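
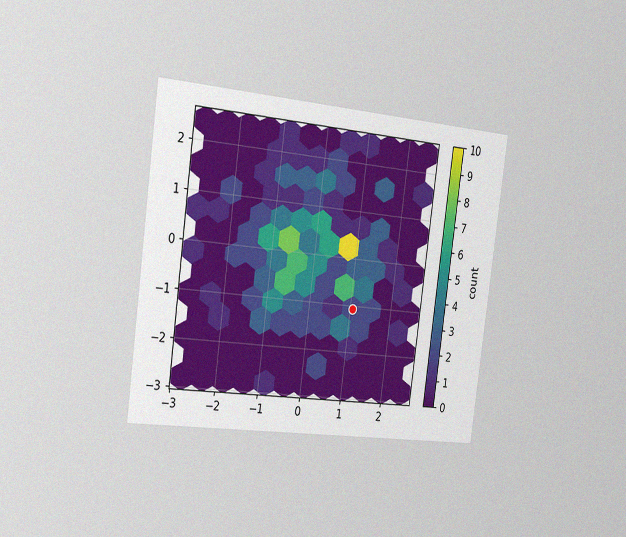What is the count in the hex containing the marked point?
2

The chart is tilted about 8° clockwise and viewed slightly from the left, with some photo noise. The marked hex reads 2 on the colorbar.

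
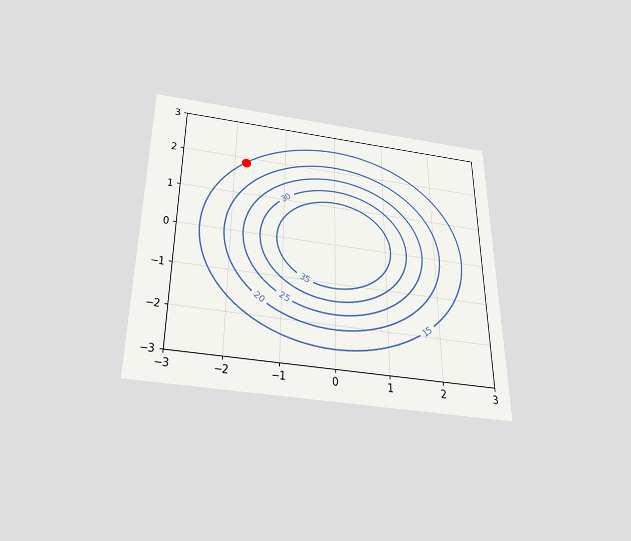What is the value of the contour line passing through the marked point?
The chart is viewed slightly from below. The marked point sits on the contour labelled 15.

15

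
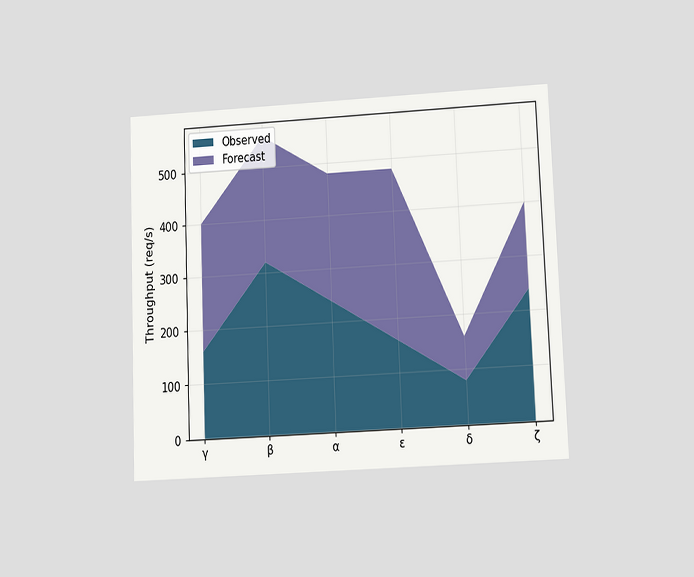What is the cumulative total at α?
The chart is tilted about 2° counter-clockwise and viewed slightly from below. The stacked total at α reaches 480req/s.

480req/s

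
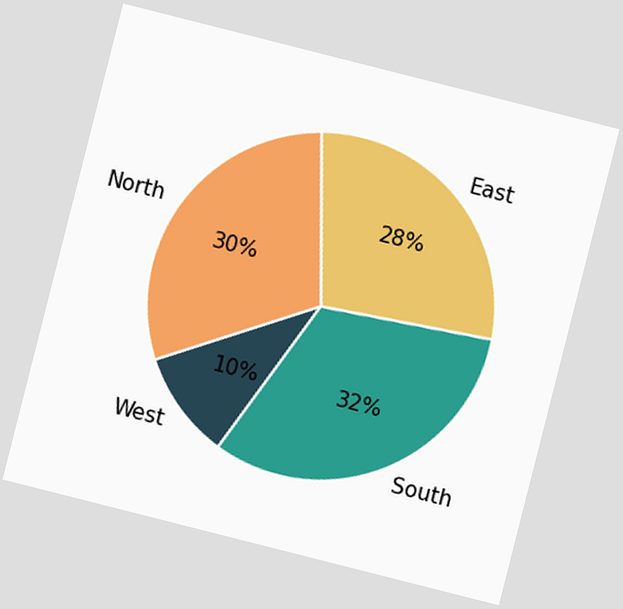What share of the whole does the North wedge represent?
The chart is tilted about 14° clockwise. The North slice takes up 30% of the pie.

30%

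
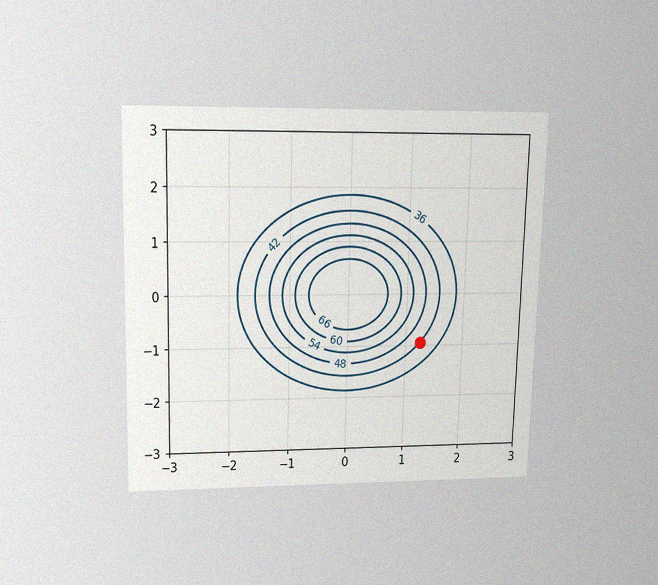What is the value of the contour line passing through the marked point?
The chart is viewed slightly from above, with some photo noise. The marked point sits on the contour labelled 42.

42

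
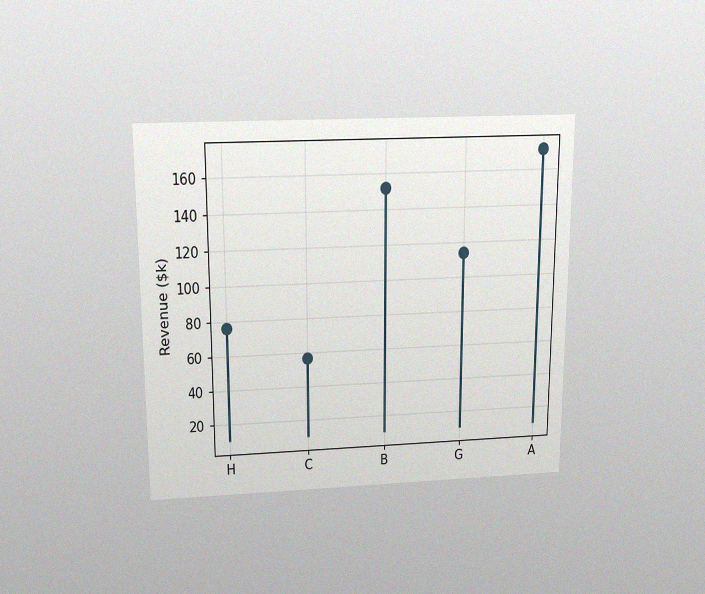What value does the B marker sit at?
$152k

The chart is viewed slightly from above, with some photo noise. The B marker sits at $152k.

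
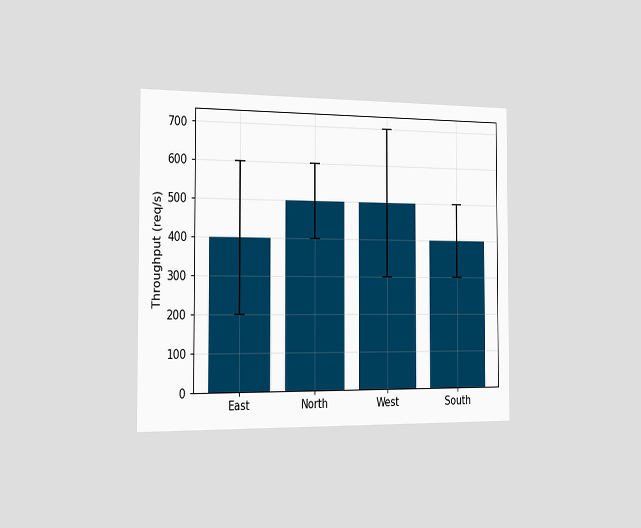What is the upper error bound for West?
700req/s

The chart is viewed slightly from the left. The West bar's upper whisker reaches 700req/s.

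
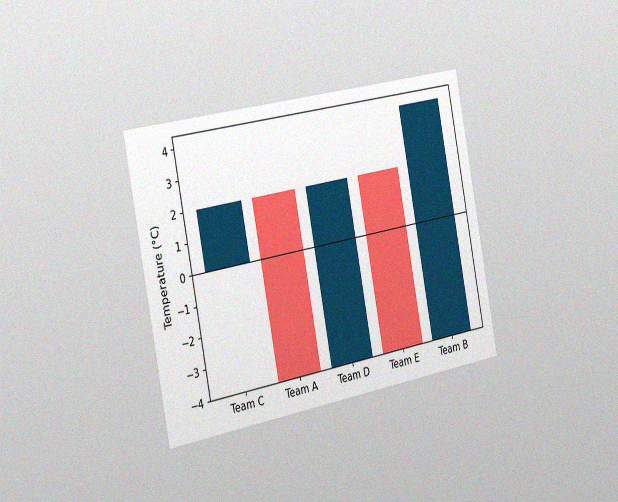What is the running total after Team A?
-4°C

The chart is tilted about 11° counter-clockwise and viewed slightly from the left, with some photo noise. After Team A the running total reaches -4°C.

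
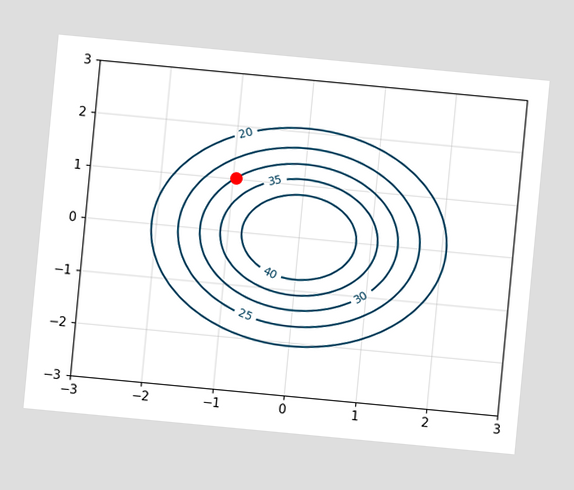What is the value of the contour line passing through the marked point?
The chart is tilted about 5° clockwise. The marked point sits on the contour labelled 30.

30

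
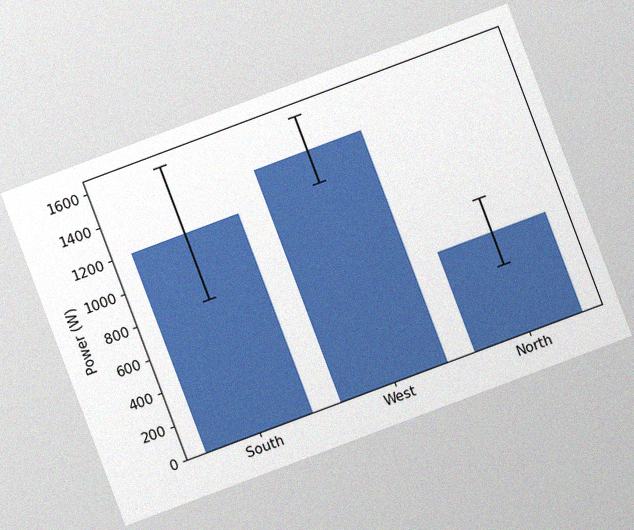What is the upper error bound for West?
The chart is tilted about 21° counter-clockwise, with some photo noise. The West bar's upper whisker reaches 1600W.

1600W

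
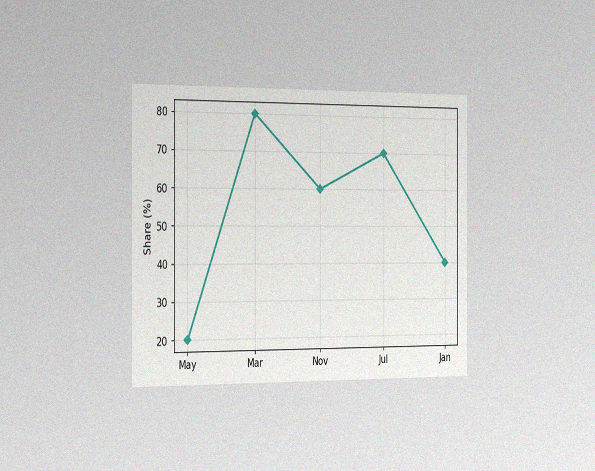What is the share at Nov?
The chart is viewed slightly from the left, with some photo noise. At Nov, the line is at 60%.

60%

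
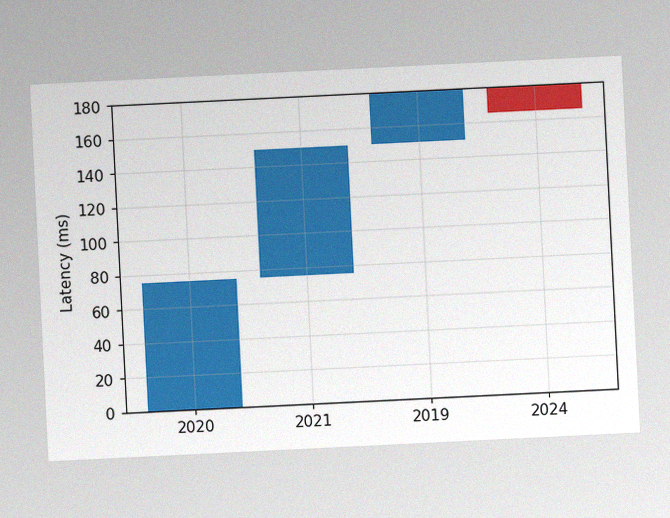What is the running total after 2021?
150ms

The chart is tilted about 3° counter-clockwise, with some photo noise. After 2021 the running total reaches 150ms.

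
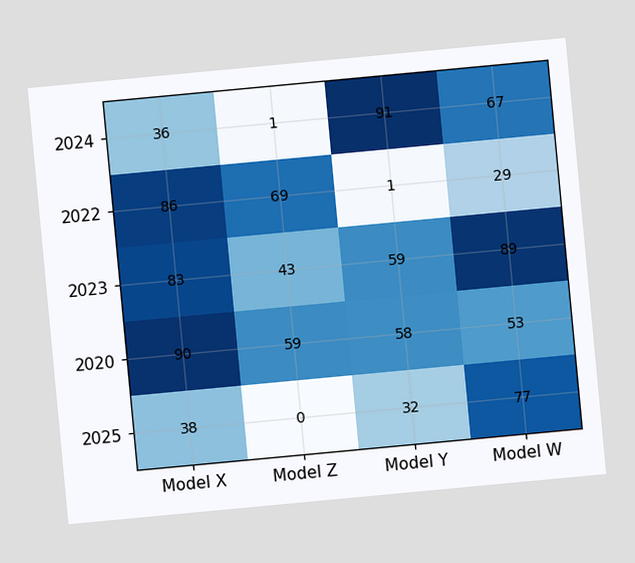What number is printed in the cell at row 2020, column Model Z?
59

The chart is tilted about 5° counter-clockwise. The (2020, Model Z) cell reads 59.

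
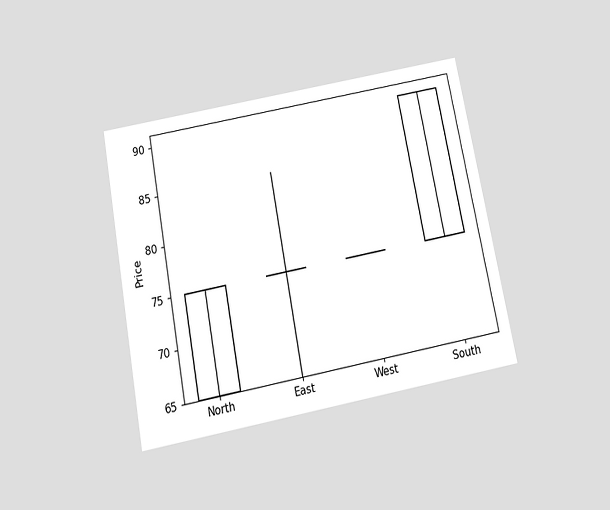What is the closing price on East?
The chart is tilted about 11° counter-clockwise and viewed slightly from below. The East candle closes at 75.

75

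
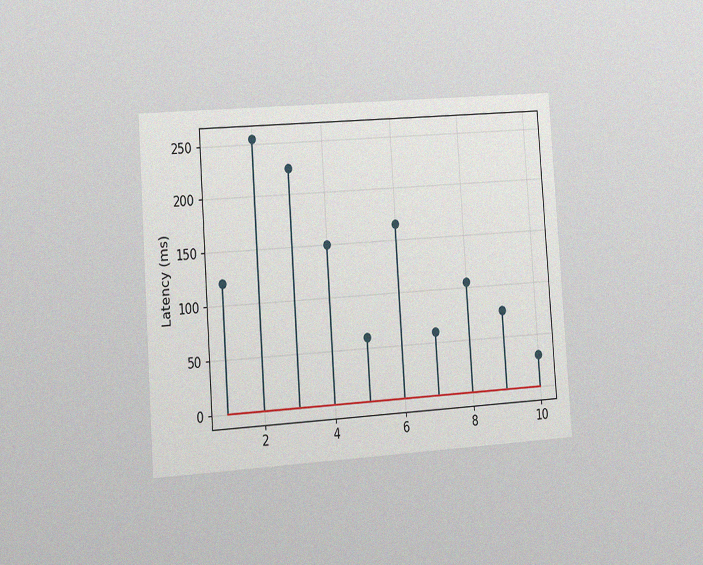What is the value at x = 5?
60ms

The chart is tilted about 4° counter-clockwise and viewed slightly from the left, with some photo noise. The stem at x=5 reaches 60ms.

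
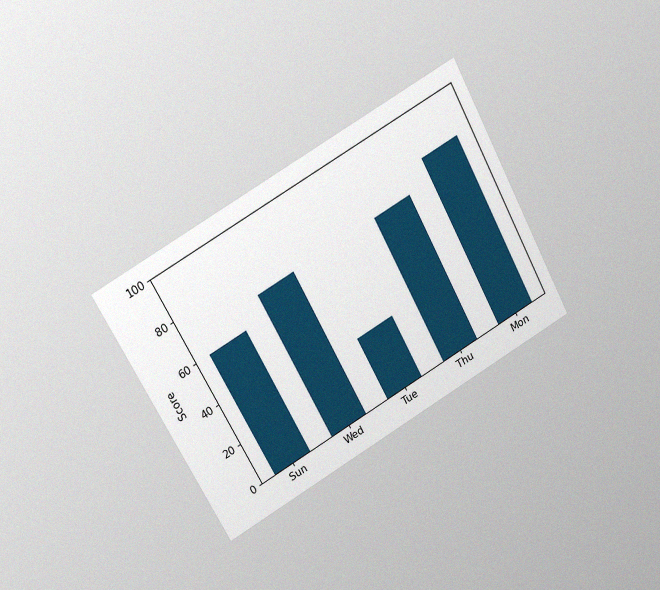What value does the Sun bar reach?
60

The chart is tilted about 29° counter-clockwise and viewed at a slight angle, with some photo noise. Reading along the chart's y-axis, the Sun bar reaches 60.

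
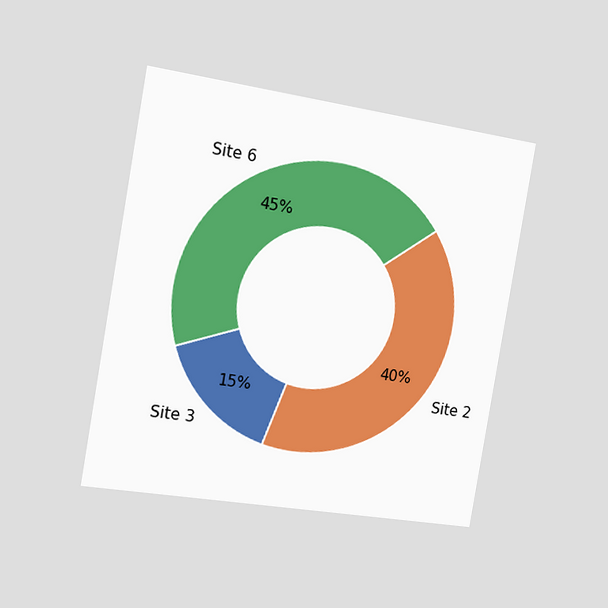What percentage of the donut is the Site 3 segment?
The chart is tilted about 10° clockwise and viewed slightly from the left. The Site 3 segment takes up 15% of the ring.

15%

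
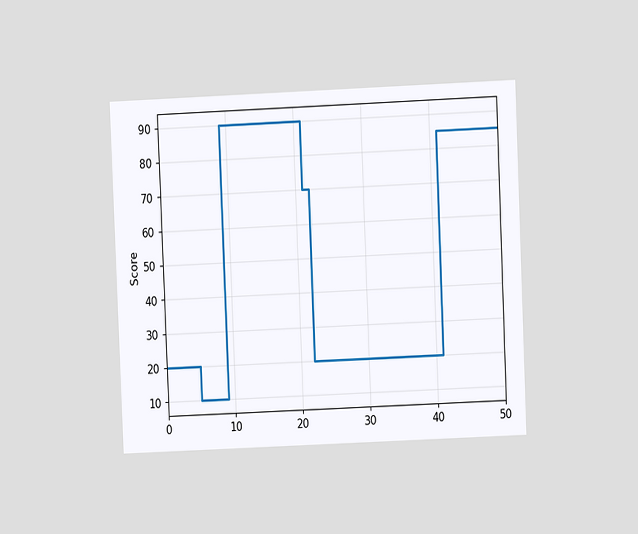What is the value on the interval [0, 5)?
20

The chart is tilted about 2° counter-clockwise and viewed at a slight angle. On [0, 5) the step sits at 20.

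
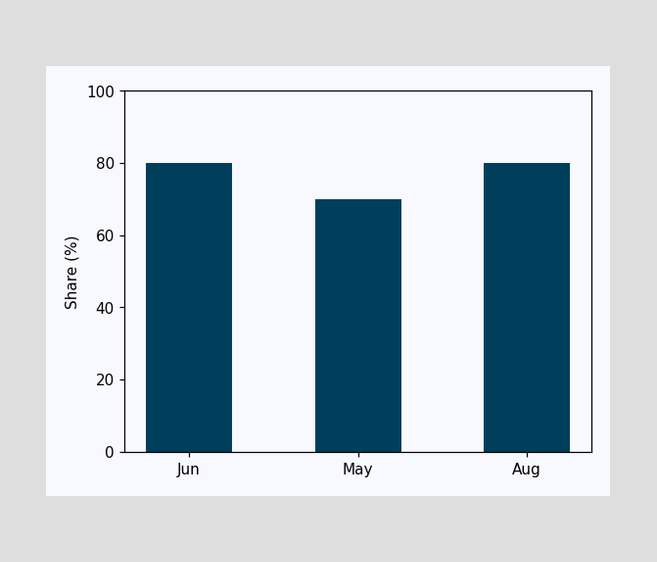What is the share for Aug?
Reading along the chart's y-axis, the Aug bar reaches 80%.

80%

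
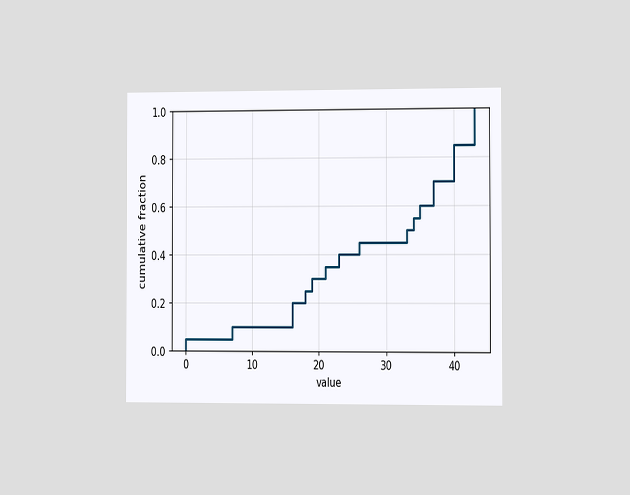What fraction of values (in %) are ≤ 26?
The chart is viewed slightly from the right. At x=26 the ECDF step is at 45%.

45%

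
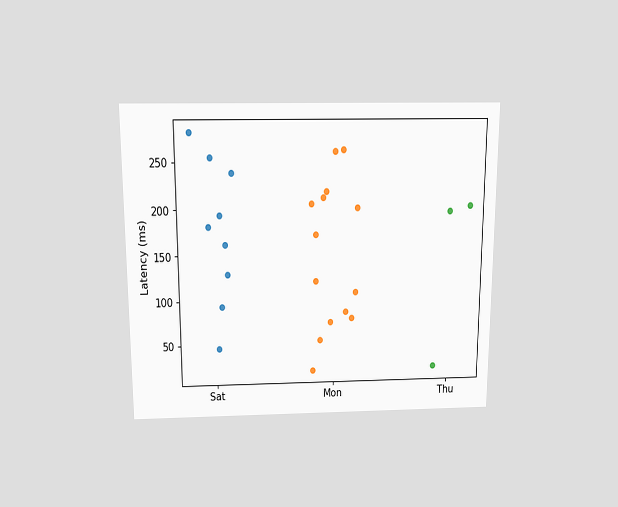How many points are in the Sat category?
The chart is viewed slightly from above. Counting the markers in the Sat column gives 9.

9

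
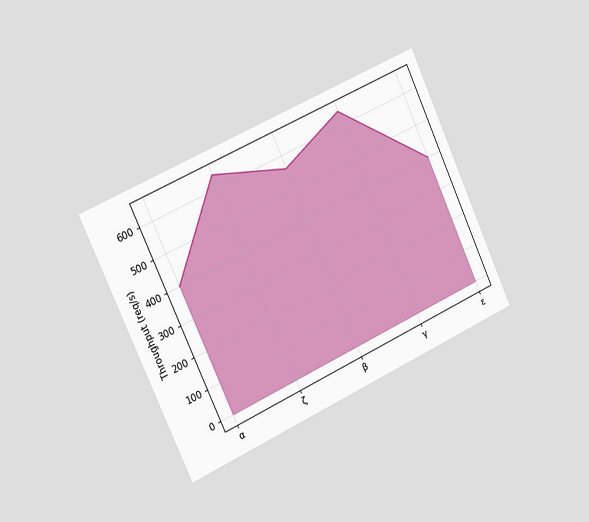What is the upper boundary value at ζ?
640req/s

The chart is tilted about 25° counter-clockwise and viewed slightly from the left. At ζ the upper boundary is at 640req/s.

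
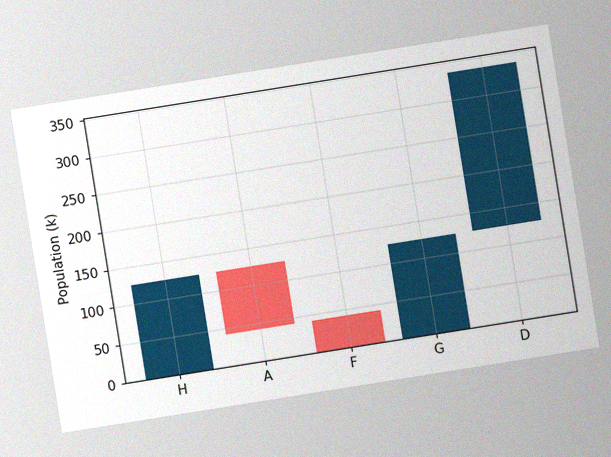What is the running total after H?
The chart is tilted about 9° counter-clockwise, with some photo noise. After H the running total reaches 126k.

126k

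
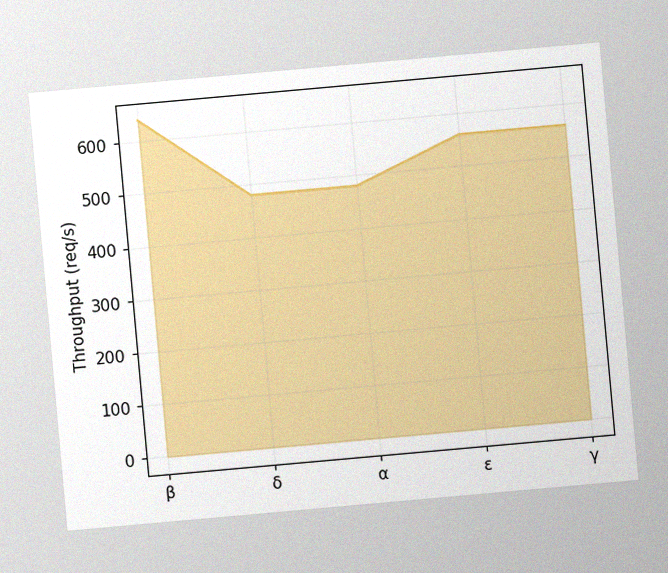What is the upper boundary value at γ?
The chart is tilted about 5° counter-clockwise, with some photo noise. At γ the upper boundary is at 560req/s.

560req/s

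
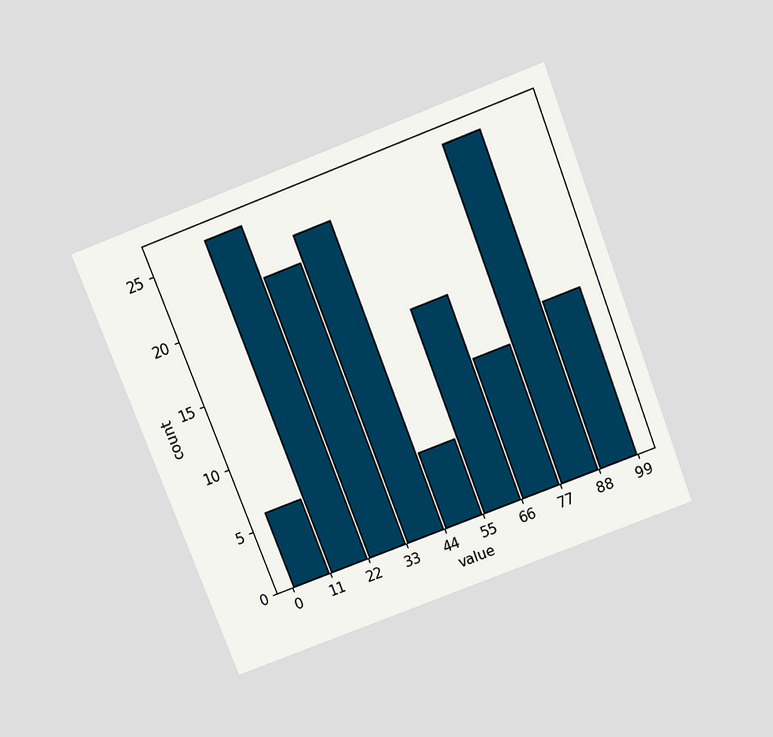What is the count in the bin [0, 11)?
The chart is tilted about 21° counter-clockwise and viewed slightly from above. The [0, 11) bin has height 6.

6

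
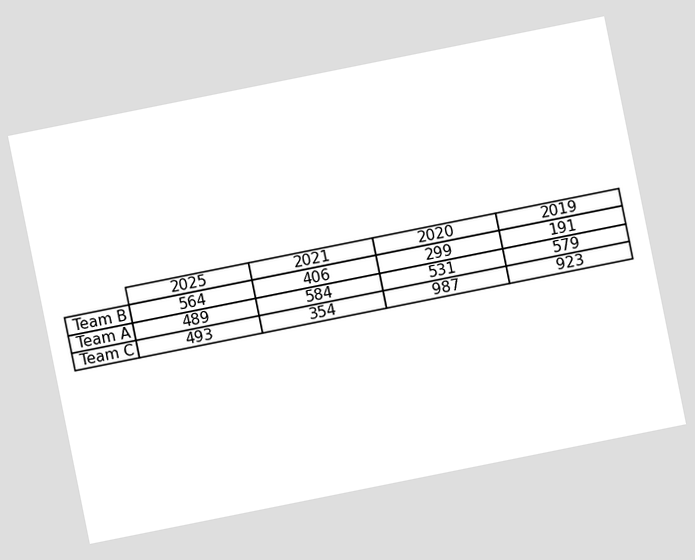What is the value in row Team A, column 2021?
The chart is tilted about 11° counter-clockwise. The (Team A, 2021) cell reads 584.

584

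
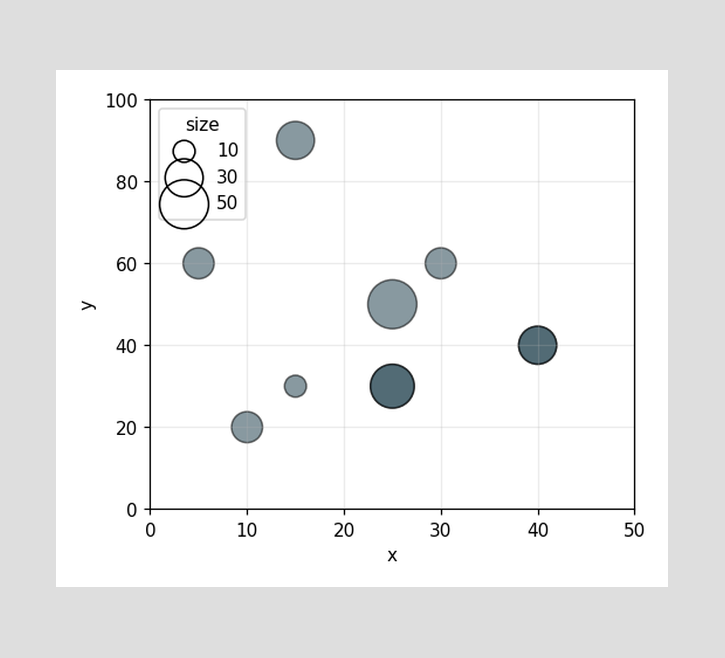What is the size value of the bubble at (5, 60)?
Matching the bubble at (5, 60) against the size legend gives 20.

20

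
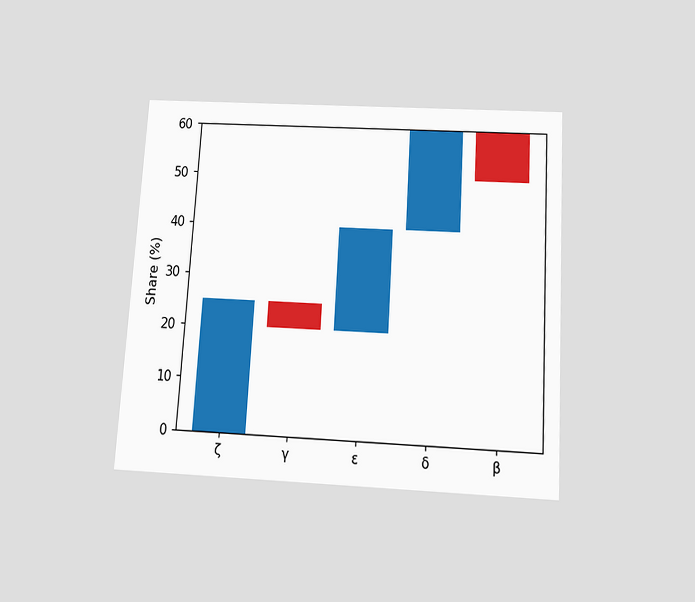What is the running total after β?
The chart is tilted about 3° clockwise and viewed slightly from below. After β the running total reaches 50%.

50%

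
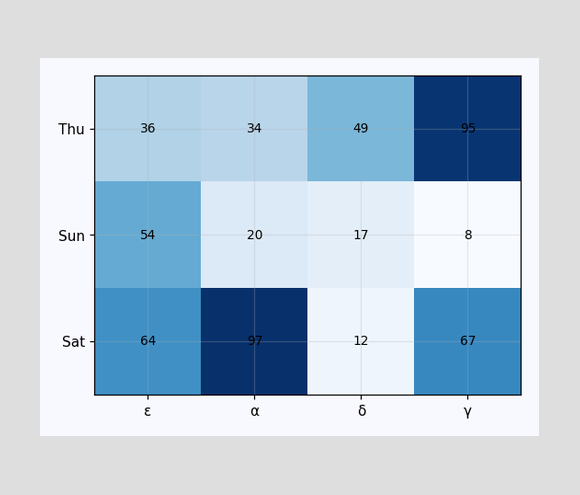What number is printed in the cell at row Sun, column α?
20

The (Sun, α) cell reads 20.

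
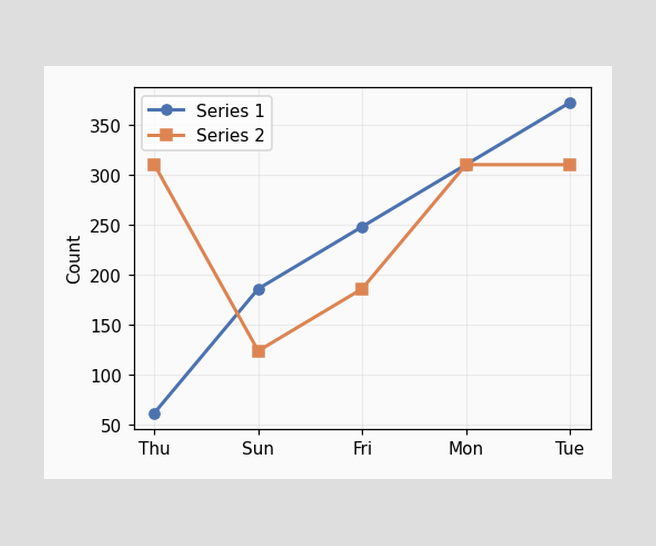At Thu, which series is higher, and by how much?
At Thu, Series 2 sits above the other line by 248.

Series 2, by 248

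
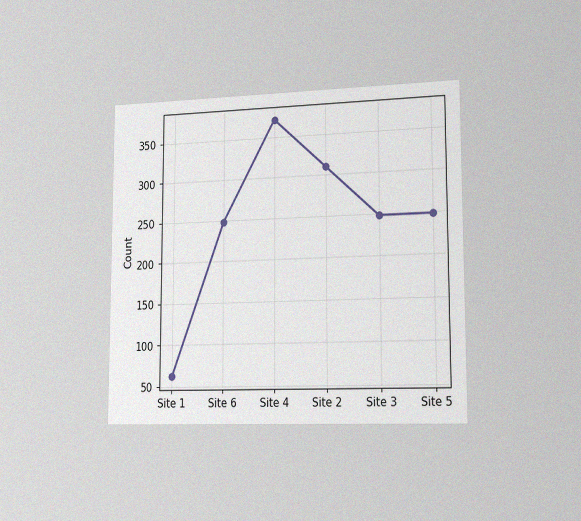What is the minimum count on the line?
62

The chart is viewed slightly from the right, with some photo noise. The lowest point is at Site 1, and reading across to the y-axis gives 62.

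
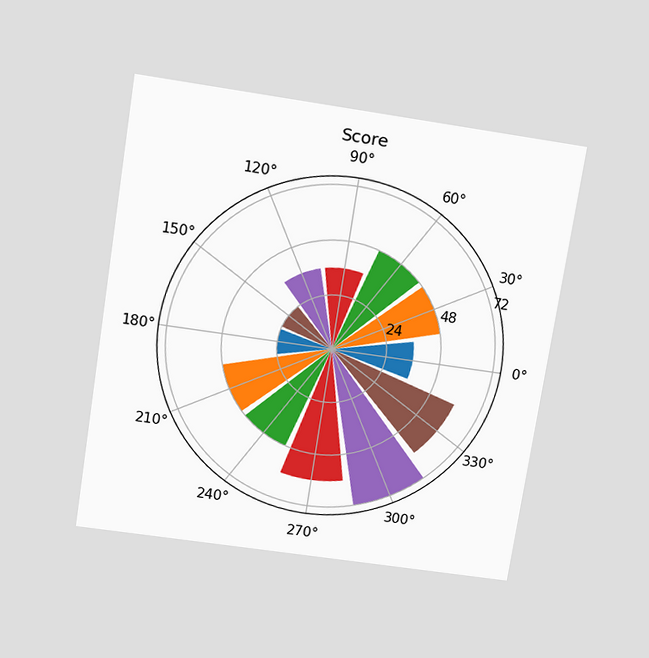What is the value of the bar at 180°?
The chart is tilted about 9° clockwise and viewed slightly from above. The bar at 180° reaches 24 on the radial axis.

24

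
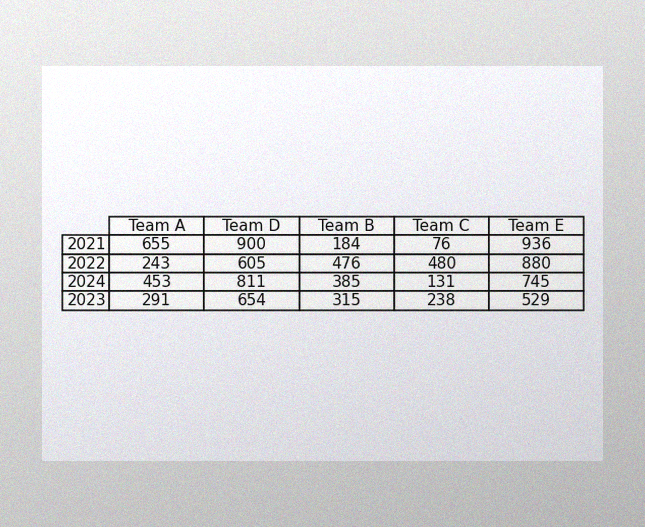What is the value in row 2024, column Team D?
The image has some photo noise and uneven lighting. The (2024, Team D) cell reads 811.

811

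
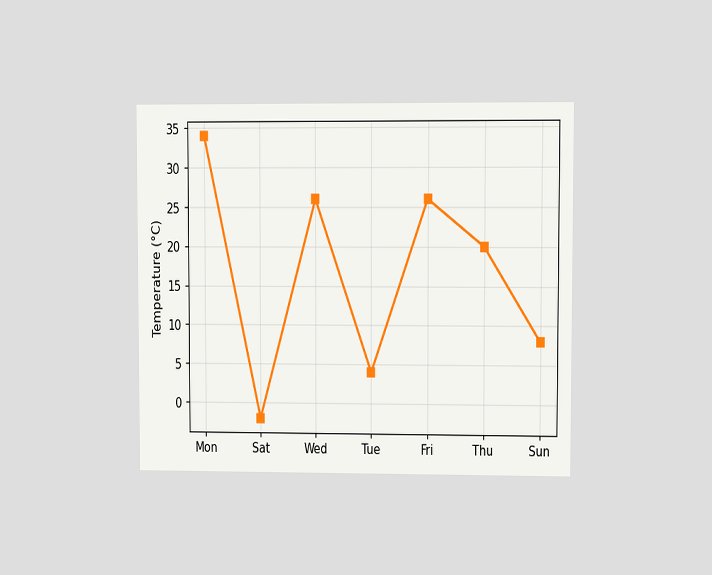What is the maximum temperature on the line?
34°C

The chart is viewed at a slight angle. The highest point is at Mon, and reading across to the y-axis gives 34°C.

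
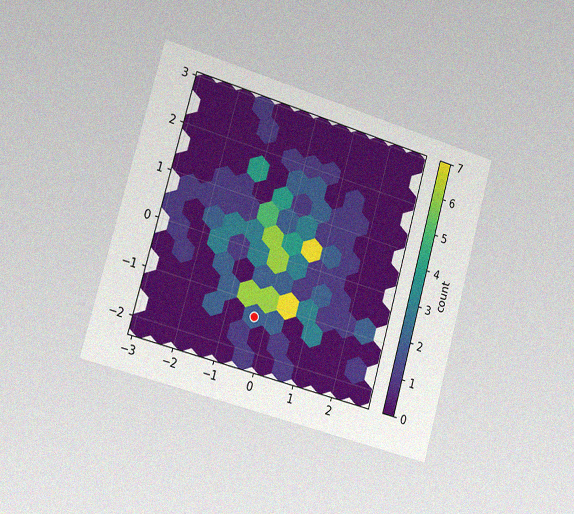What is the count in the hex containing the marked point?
The chart is tilted about 16° clockwise and viewed slightly from the left, with some photo noise. The marked hex reads 2 on the colorbar.

2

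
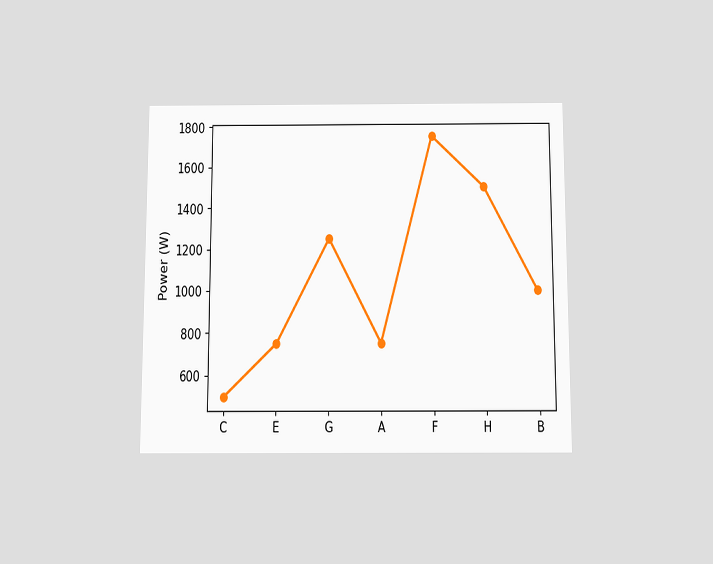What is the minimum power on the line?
500W

The chart is viewed slightly from below. The lowest point is at C, and reading across to the y-axis gives 500W.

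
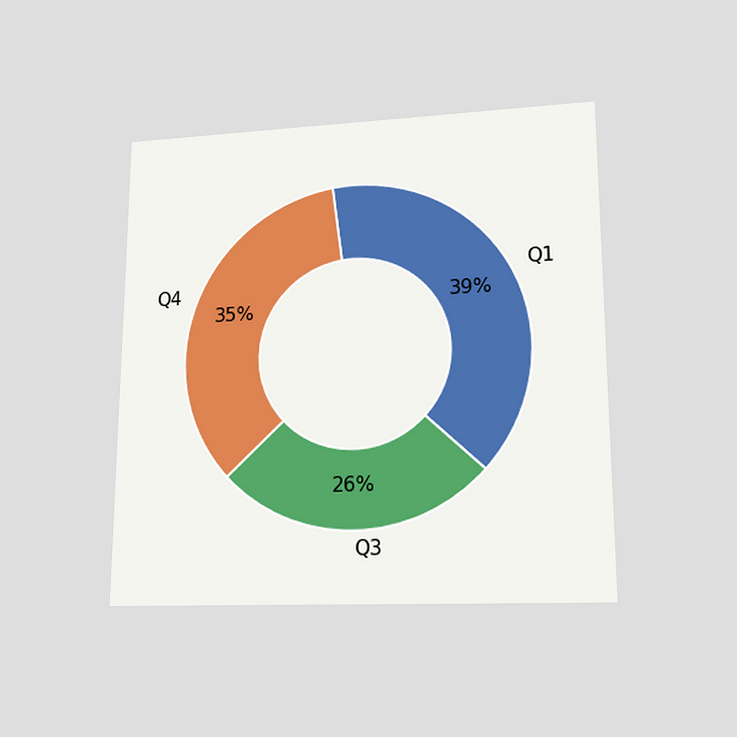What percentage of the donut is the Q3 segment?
26%

The chart is viewed at a slight angle. The Q3 segment takes up 26% of the ring.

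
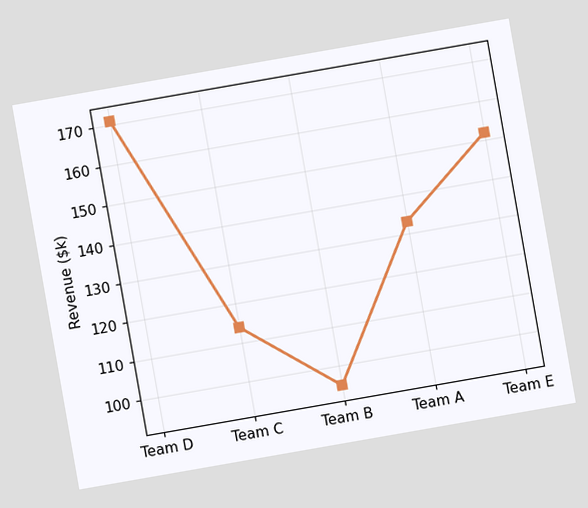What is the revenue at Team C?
The chart is tilted about 10° counter-clockwise. At Team C, the line is at $114k.

$114k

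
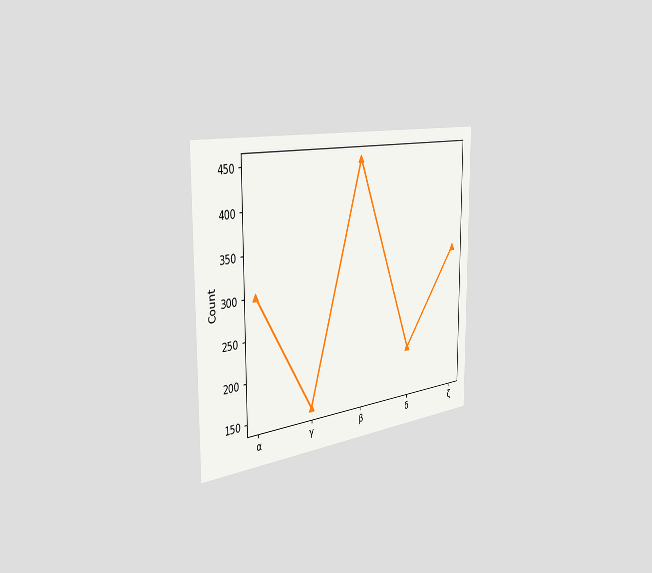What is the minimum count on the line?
150

The chart is viewed slightly from the left. The lowest point is at γ, and reading across to the y-axis gives 150.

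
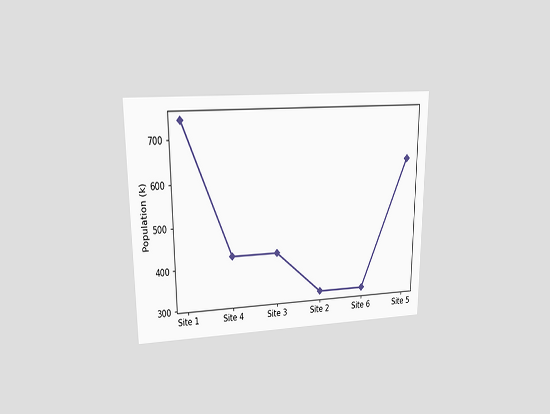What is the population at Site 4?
The chart is viewed at a slight angle. At Site 4, the line is at 424k.

424k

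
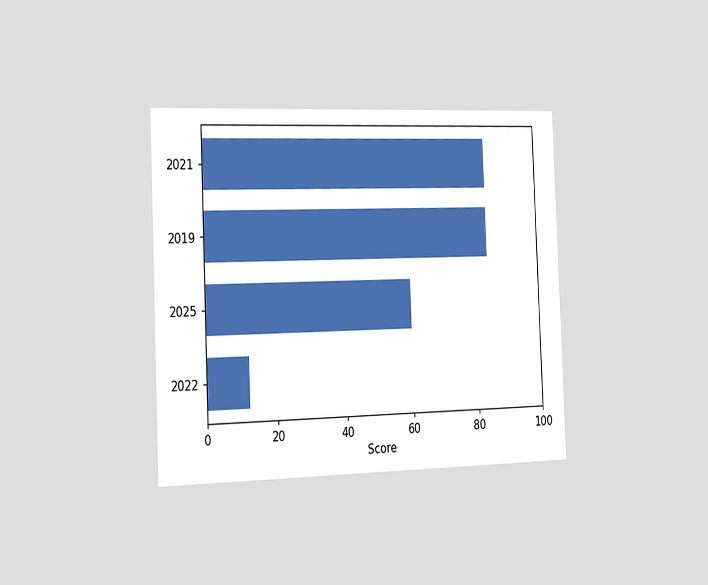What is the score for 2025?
60

The chart is tilted about 2° counter-clockwise and viewed slightly from the left. Reading along the chart's x-axis, the 2025 bar reaches 60.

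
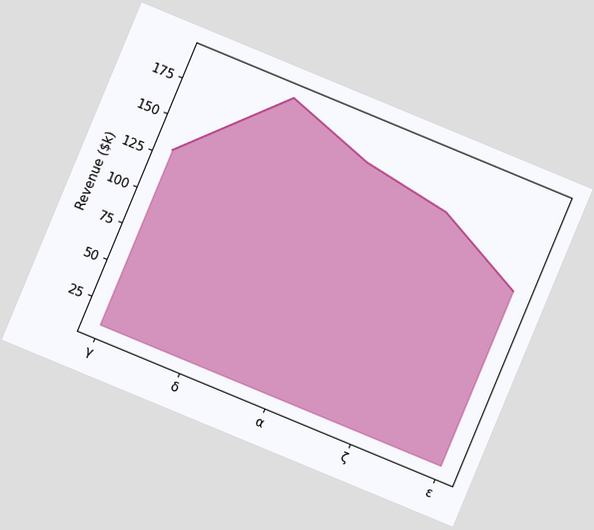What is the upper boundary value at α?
The chart is tilted about 23° clockwise. At α the upper boundary is at $170k.

$170k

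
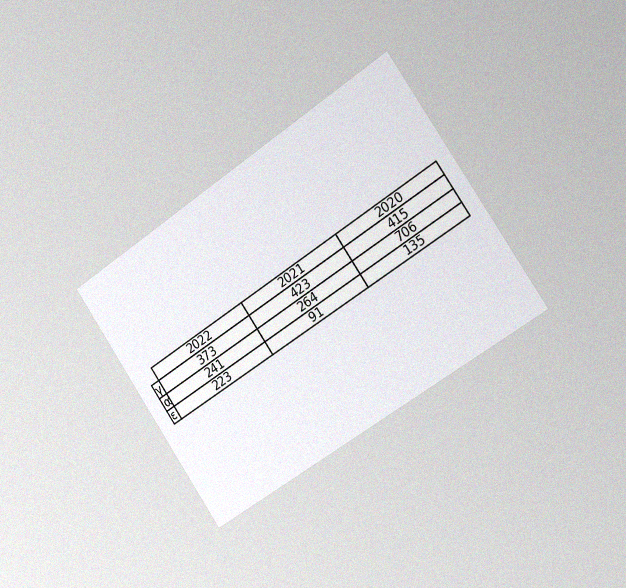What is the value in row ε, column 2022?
223

The chart is tilted about 34° counter-clockwise and viewed slightly from the right, with some photo noise. The (ε, 2022) cell reads 223.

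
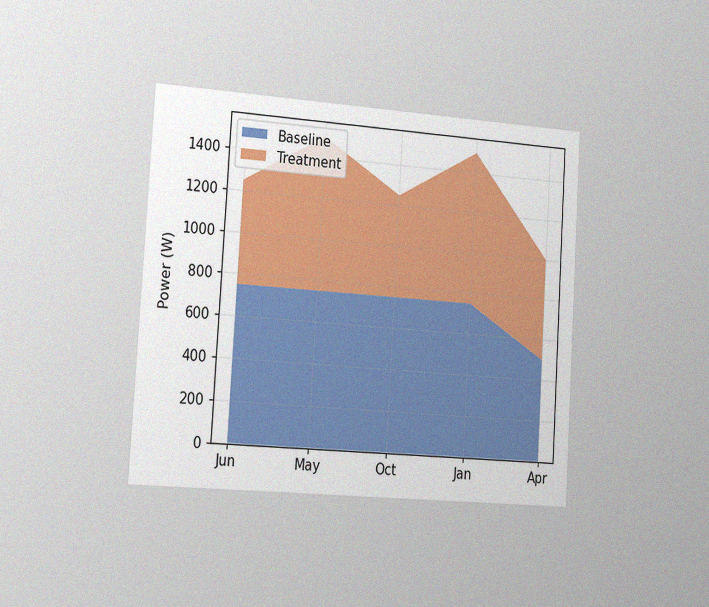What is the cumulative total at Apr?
1000W

The chart is tilted about 4° clockwise and viewed slightly from the left, with some photo noise. The stacked total at Apr reaches 1000W.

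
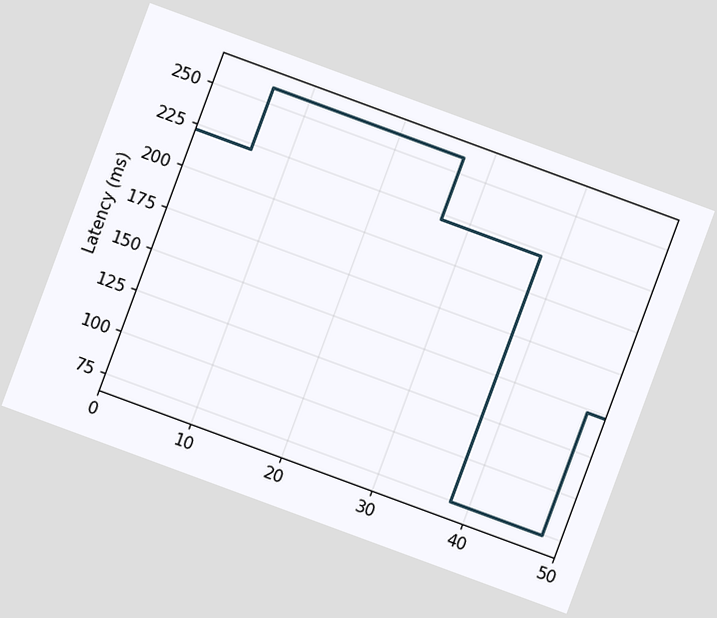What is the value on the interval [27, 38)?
The chart is tilted about 20° clockwise. On [27, 38) the step sits at 222ms.

222ms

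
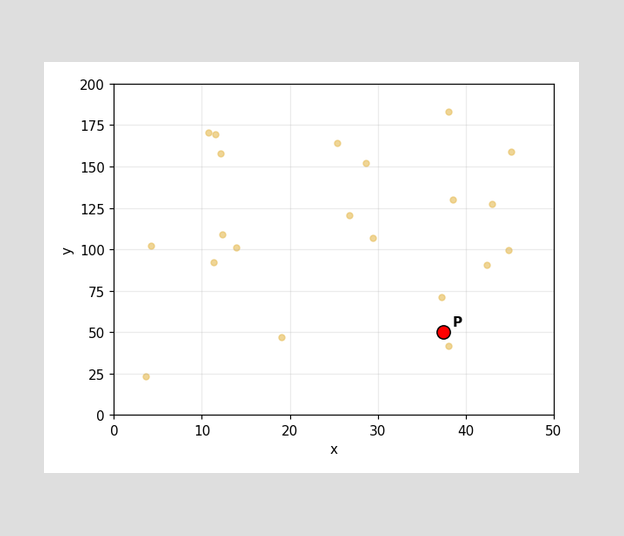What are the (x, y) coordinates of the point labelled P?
(37.5, 50)

Following the gridlines from P to each axis, P sits at (37.5, 50).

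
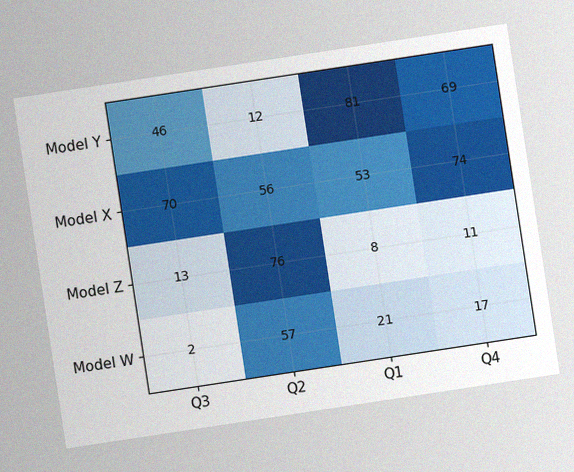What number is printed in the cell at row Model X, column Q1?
53

The chart is tilted about 9° counter-clockwise, with some photo noise. The (Model X, Q1) cell reads 53.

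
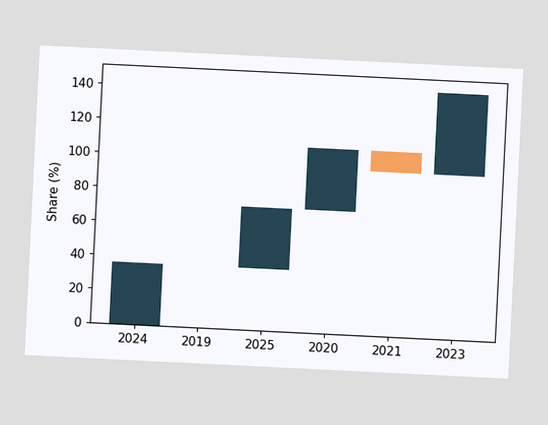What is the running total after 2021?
96%

The chart is tilted about 3° clockwise. After 2021 the running total reaches 96%.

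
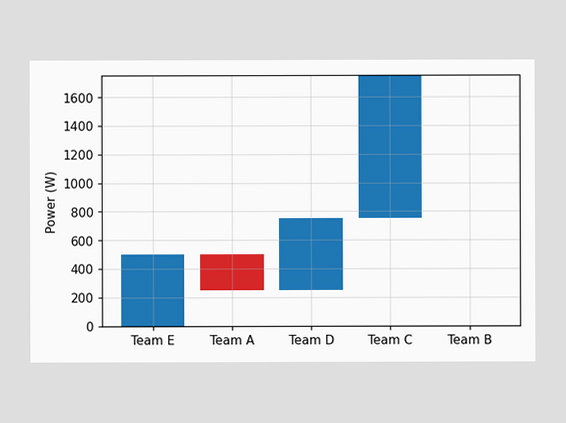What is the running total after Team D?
750W

After Team D the running total reaches 750W.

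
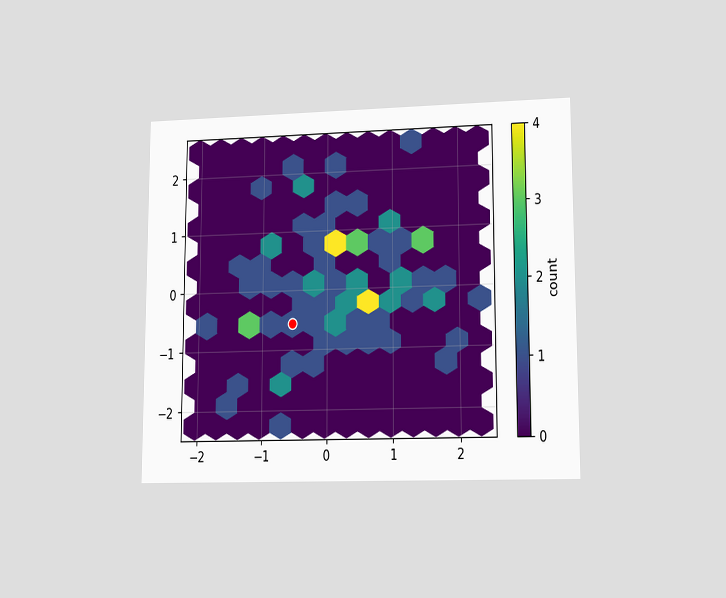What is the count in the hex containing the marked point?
1

The chart is viewed at a slight angle. The marked hex reads 1 on the colorbar.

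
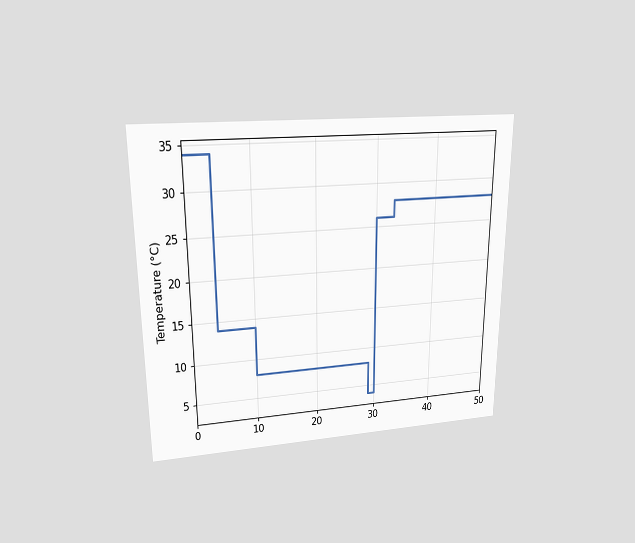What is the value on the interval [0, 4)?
The chart is viewed at a slight angle. On [0, 4) the step sits at 34°C.

34°C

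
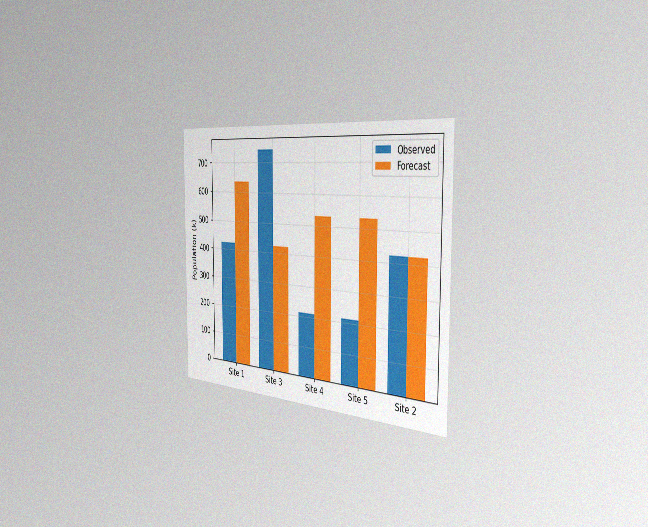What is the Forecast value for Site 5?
The chart is viewed slightly from the right, with some photo noise. The Forecast bar at Site 5 reaches 530k on the y-axis.

530k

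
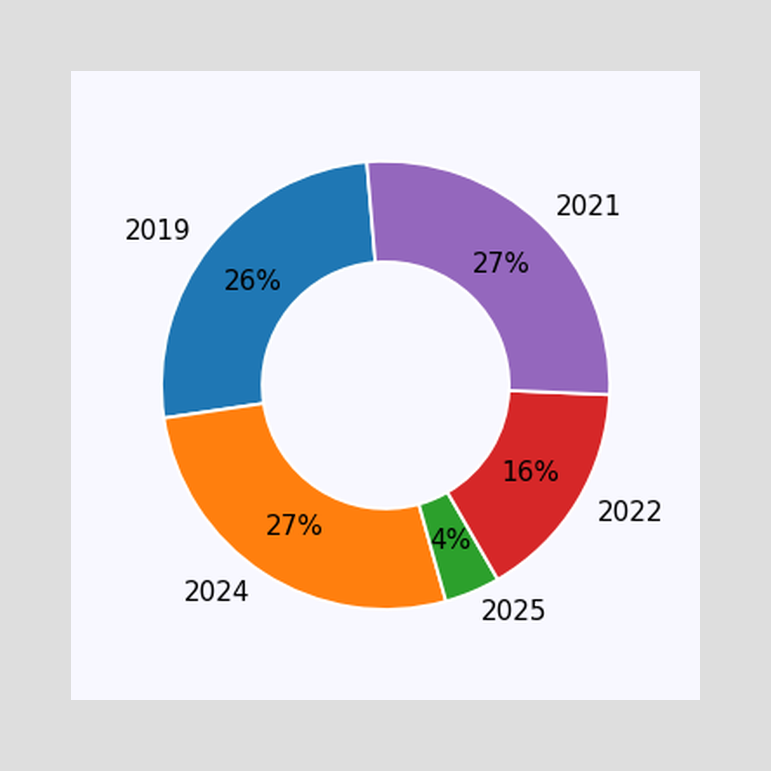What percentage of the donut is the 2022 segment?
The 2022 segment takes up 16% of the ring.

16%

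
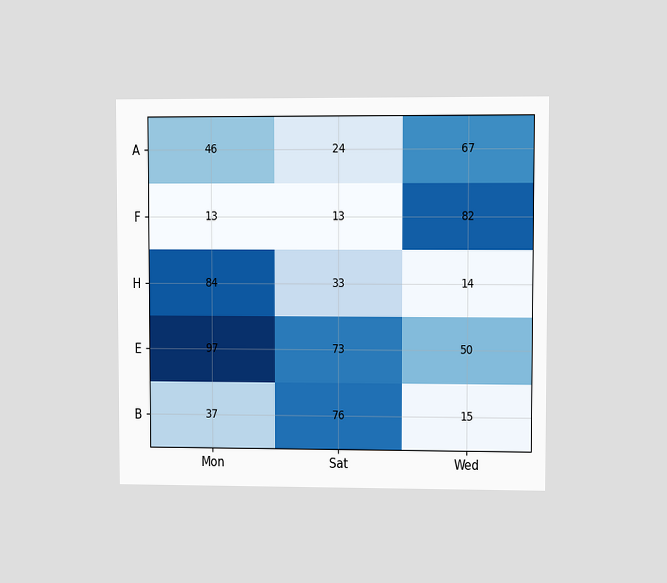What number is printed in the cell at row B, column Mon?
The chart is viewed at a slight angle. The (B, Mon) cell reads 37.

37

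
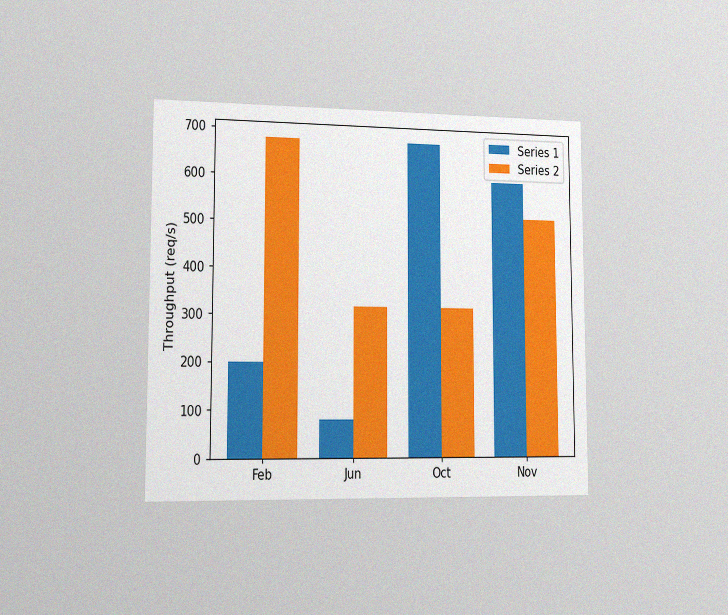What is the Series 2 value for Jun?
The chart is viewed slightly from the left, with some photo noise. The Series 2 bar at Jun reaches 320req/s on the y-axis.

320req/s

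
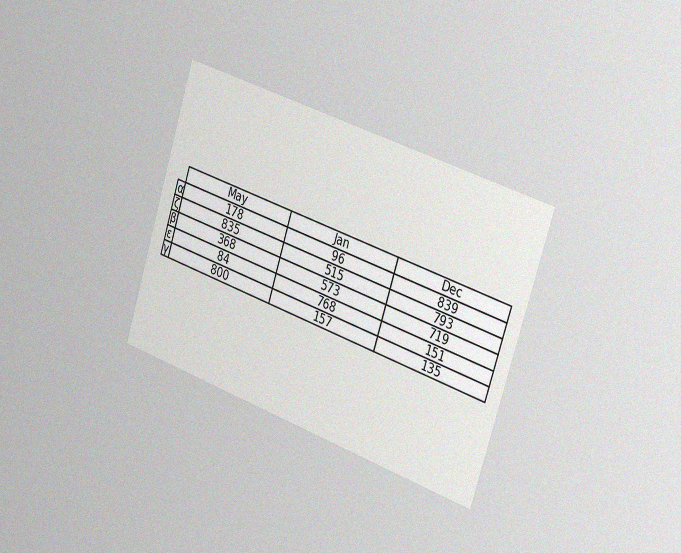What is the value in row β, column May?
The chart is tilted about 18° clockwise and viewed slightly from the right, with some photo noise. The (β, May) cell reads 368.

368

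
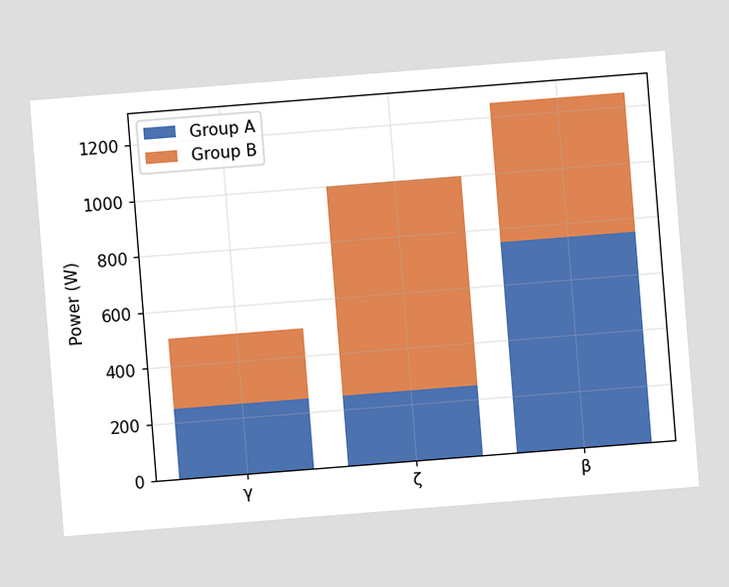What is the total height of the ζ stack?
1000W

The chart is tilted about 4° counter-clockwise. The ζ stack's top reaches 1000W on the y-axis.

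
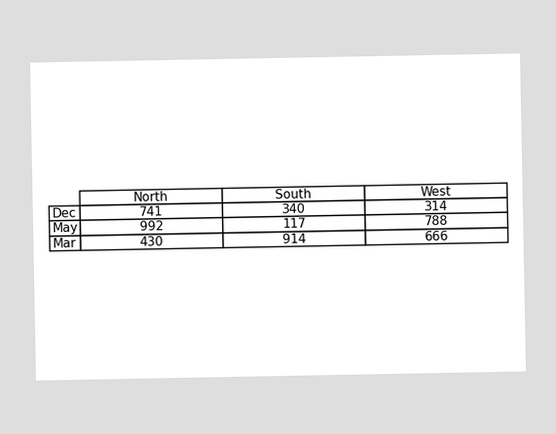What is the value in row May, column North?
The (May, North) cell reads 992.

992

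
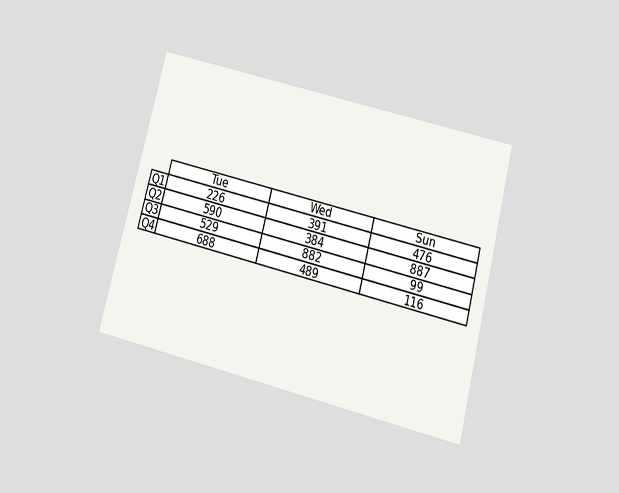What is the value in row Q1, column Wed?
The chart is tilted about 14° clockwise and viewed slightly from below. The (Q1, Wed) cell reads 391.

391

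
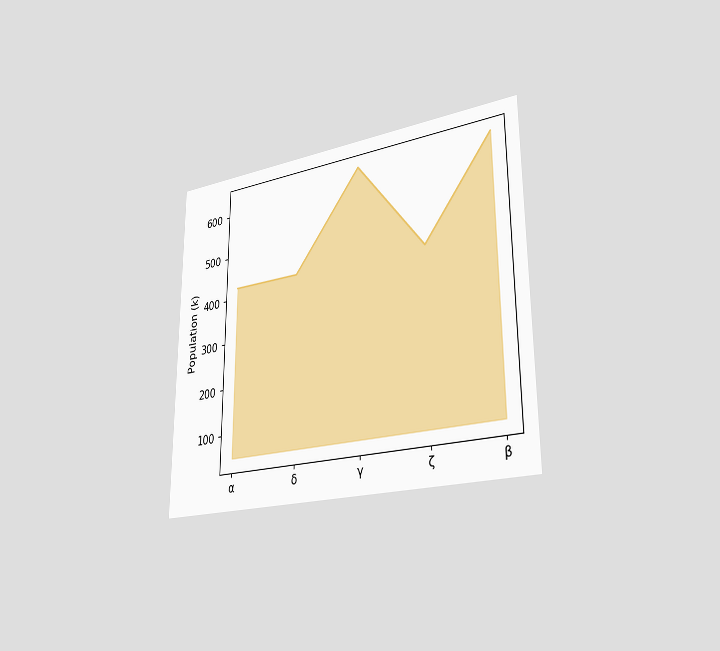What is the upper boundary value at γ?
The chart is viewed slightly from the right. At γ the upper boundary is at 636k.

636k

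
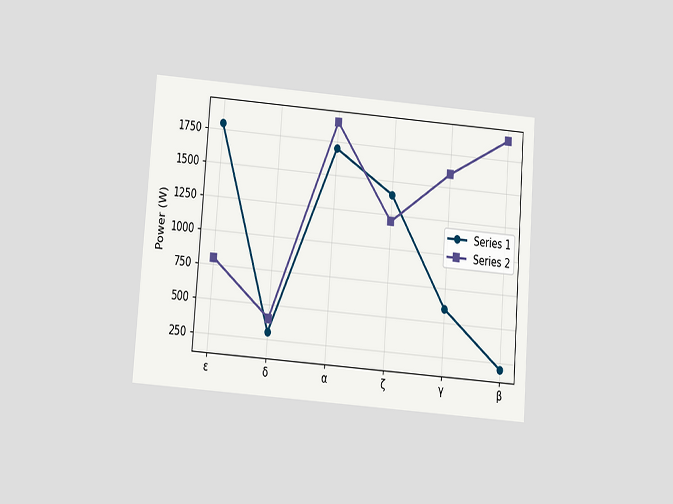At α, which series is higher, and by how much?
Series 2, by 200W

The chart is tilted about 4° clockwise and viewed slightly from below. At α, Series 2 sits above the other line by 200W.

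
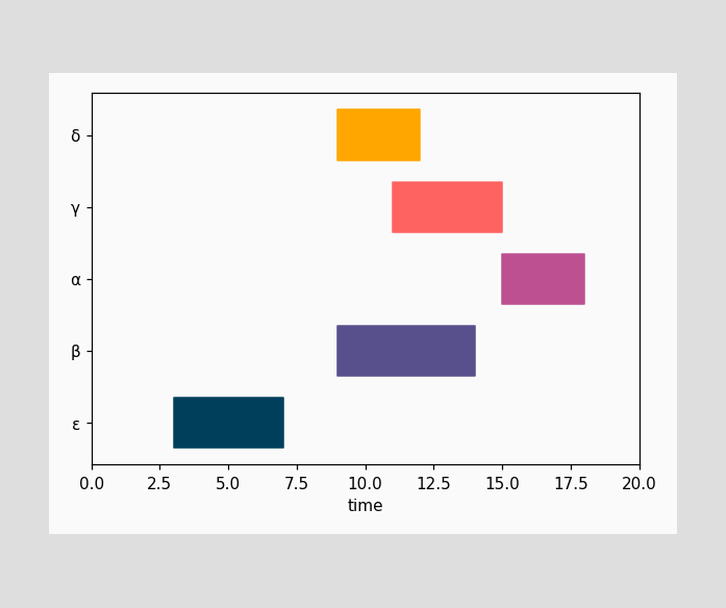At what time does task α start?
15

The α bar begins at t=15.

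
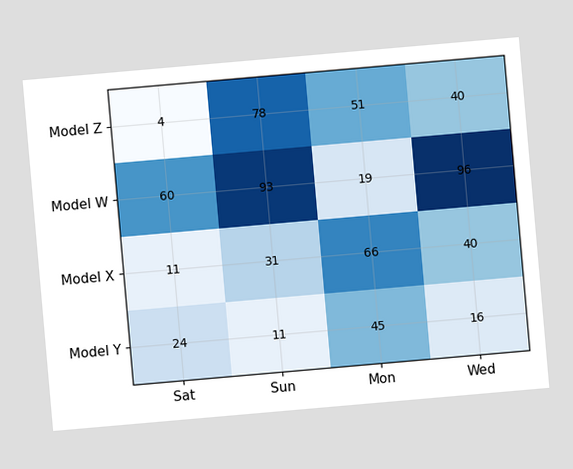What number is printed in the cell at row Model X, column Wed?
40

The chart is tilted about 5° counter-clockwise. The (Model X, Wed) cell reads 40.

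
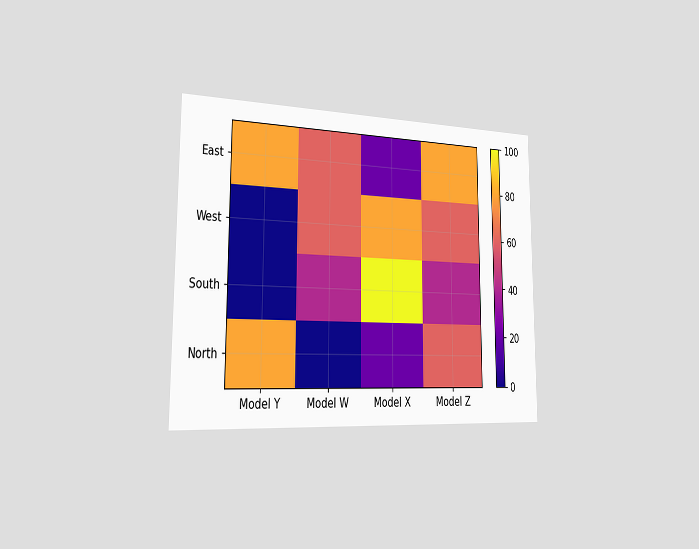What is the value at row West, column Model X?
80

The chart is viewed slightly from the left. Matching cell (West, Model X) against the colorbar gives 80.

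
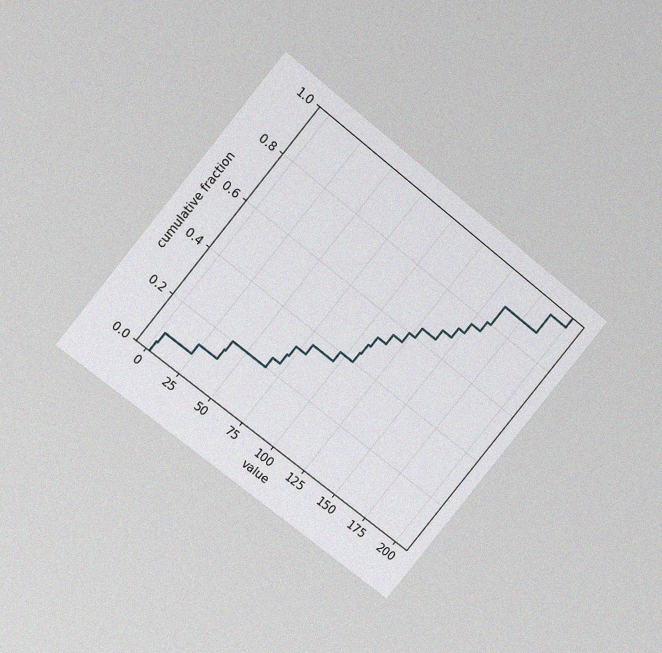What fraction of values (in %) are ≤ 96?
40%

The chart is tilted about 39° clockwise and viewed at a slight angle, with some photo noise. At x=96 the ECDF step is at 40%.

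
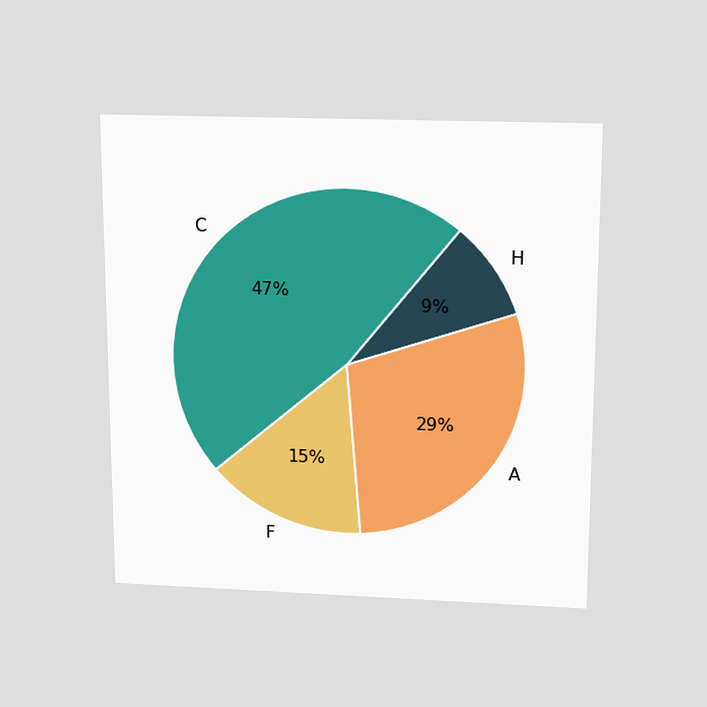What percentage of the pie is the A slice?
29%

The chart is viewed slightly from above. The A slice takes up 29% of the pie.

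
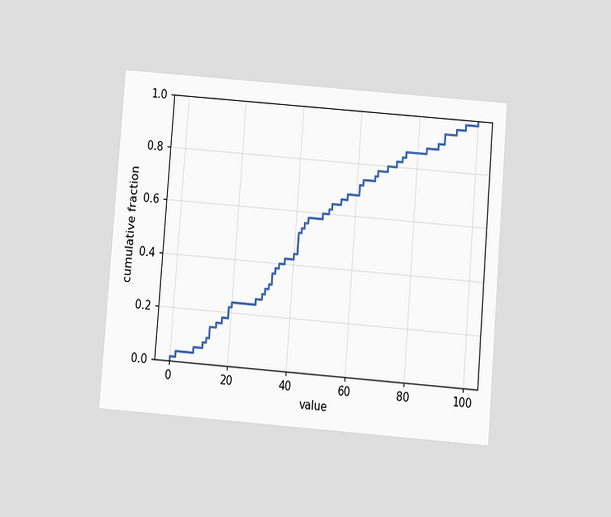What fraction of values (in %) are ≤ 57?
The chart is tilted about 5° clockwise and viewed slightly from below. At x=57 the ECDF step is at 68%.

68%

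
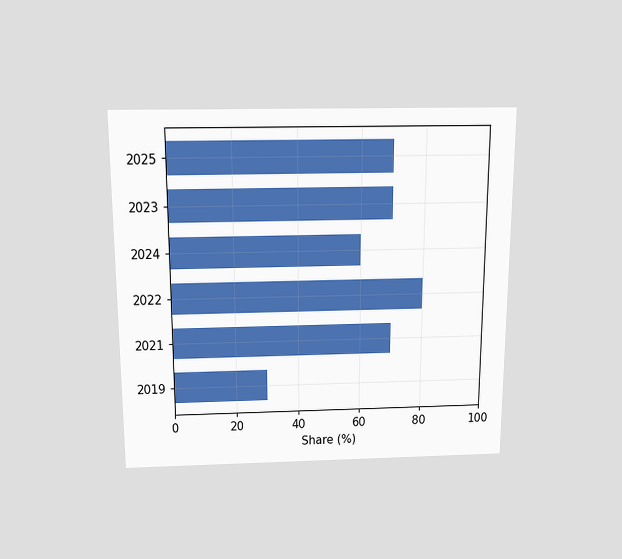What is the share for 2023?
70%

The chart is viewed slightly from above. Reading along the chart's x-axis, the 2023 bar reaches 70%.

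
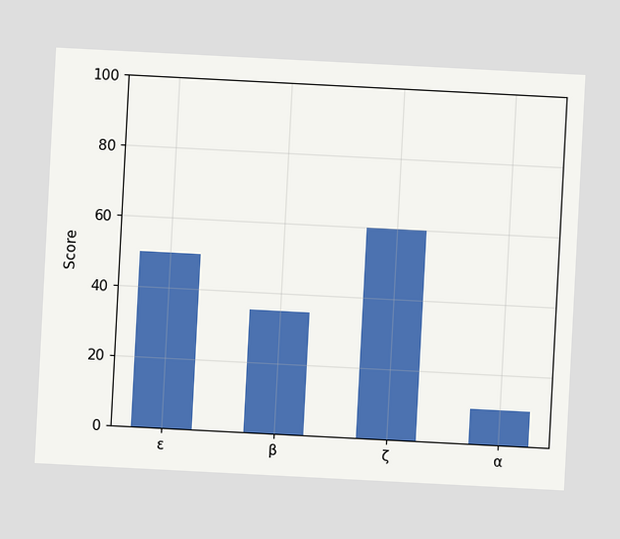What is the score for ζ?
The chart is tilted about 3° clockwise. Reading along the chart's y-axis, the ζ bar reaches 60.

60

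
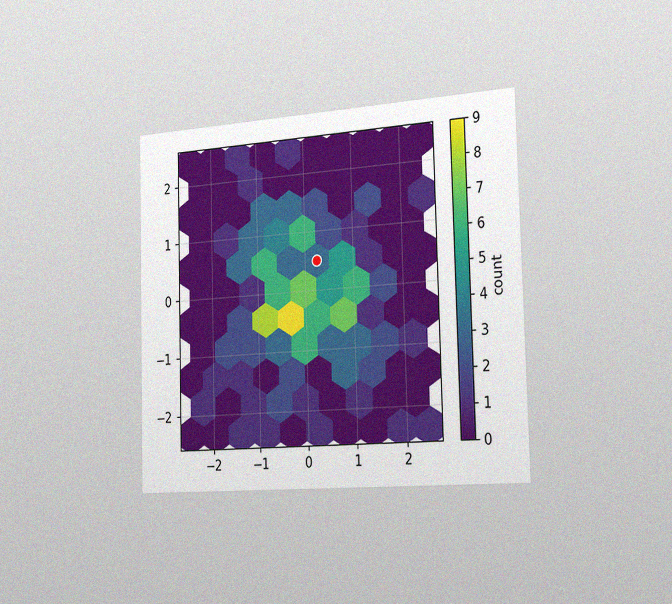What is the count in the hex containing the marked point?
The chart is viewed slightly from the right, with some photo noise. The marked hex reads 3 on the colorbar.

3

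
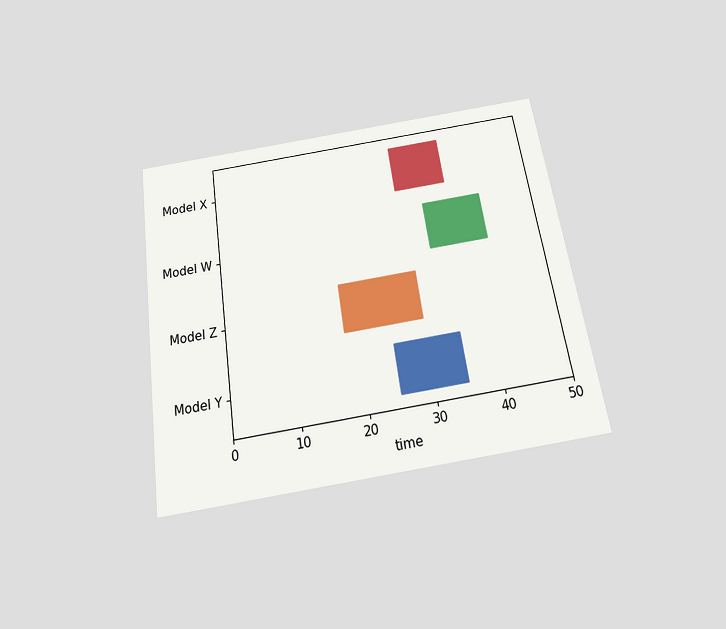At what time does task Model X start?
The chart is tilted about 8° counter-clockwise and viewed slightly from below. The Model X bar begins at t=29.

29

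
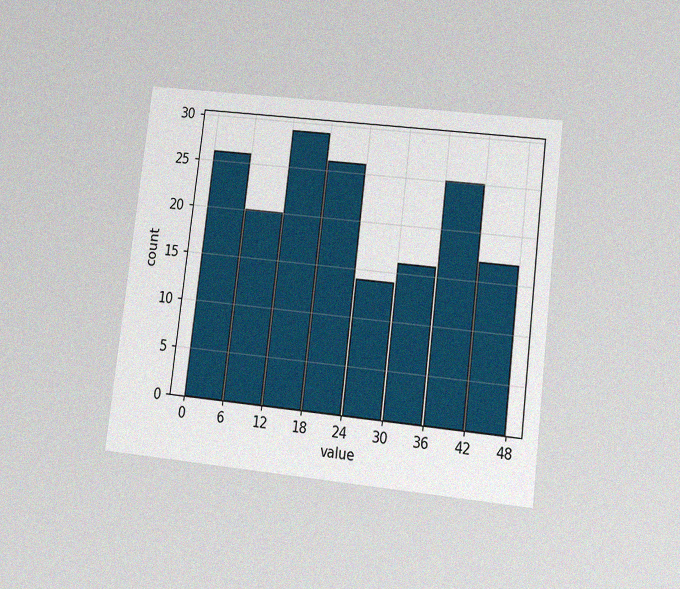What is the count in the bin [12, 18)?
29

The chart is tilted about 7° clockwise and viewed at a slight angle, with some photo noise. The [12, 18) bin has height 29.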